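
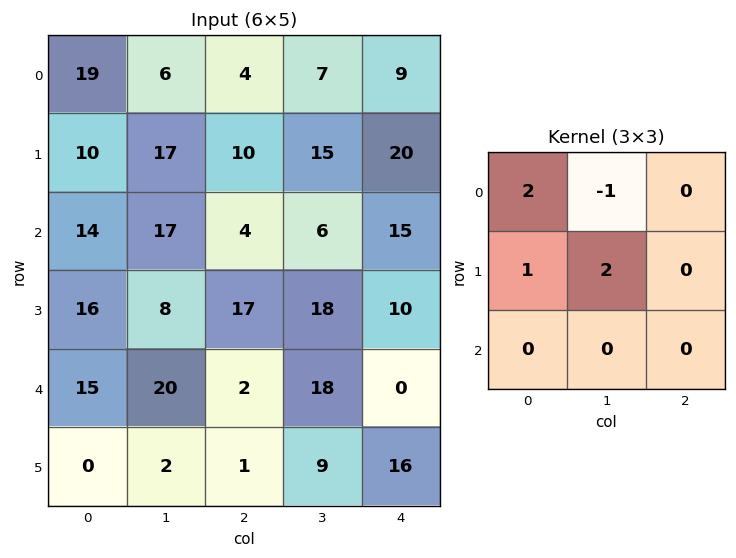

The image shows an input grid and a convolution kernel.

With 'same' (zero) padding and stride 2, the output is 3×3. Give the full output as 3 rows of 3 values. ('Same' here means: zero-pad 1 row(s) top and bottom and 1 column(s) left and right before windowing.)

Output[0,0]: The receptive field on the zero-padded input at this output position is [0 0 0 / 0 19 6 / 0 10 17]. Elementwise product with the kernel and sum: 0·2 + 0·-1 + 0·1 + 19·2.

38 14 25
18 49 46
14 23 44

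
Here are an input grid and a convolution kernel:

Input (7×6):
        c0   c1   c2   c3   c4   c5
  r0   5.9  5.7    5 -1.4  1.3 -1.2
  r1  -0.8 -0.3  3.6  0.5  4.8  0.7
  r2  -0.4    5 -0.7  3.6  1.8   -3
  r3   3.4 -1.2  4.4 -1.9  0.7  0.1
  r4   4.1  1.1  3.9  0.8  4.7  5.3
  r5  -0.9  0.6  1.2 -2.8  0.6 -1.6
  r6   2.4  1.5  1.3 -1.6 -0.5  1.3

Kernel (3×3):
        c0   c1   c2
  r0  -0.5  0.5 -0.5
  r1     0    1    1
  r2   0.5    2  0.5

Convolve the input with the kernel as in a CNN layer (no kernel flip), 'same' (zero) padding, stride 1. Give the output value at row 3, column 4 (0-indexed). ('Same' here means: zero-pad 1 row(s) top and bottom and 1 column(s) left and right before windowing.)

13.85

The receptive field on the zero-padded input at this output position is [3.6 1.8 -3 / -1.9 0.7 0.1 / 0.8 4.7 5.3]. Elementwise product with the kernel and sum: 3.6·-0.5 + 1.8·0.5 + -3·-0.5 + 0.7·1 + 0.1·1 + 0.8·0.5 + 4.7·2 + 5.3·0.5.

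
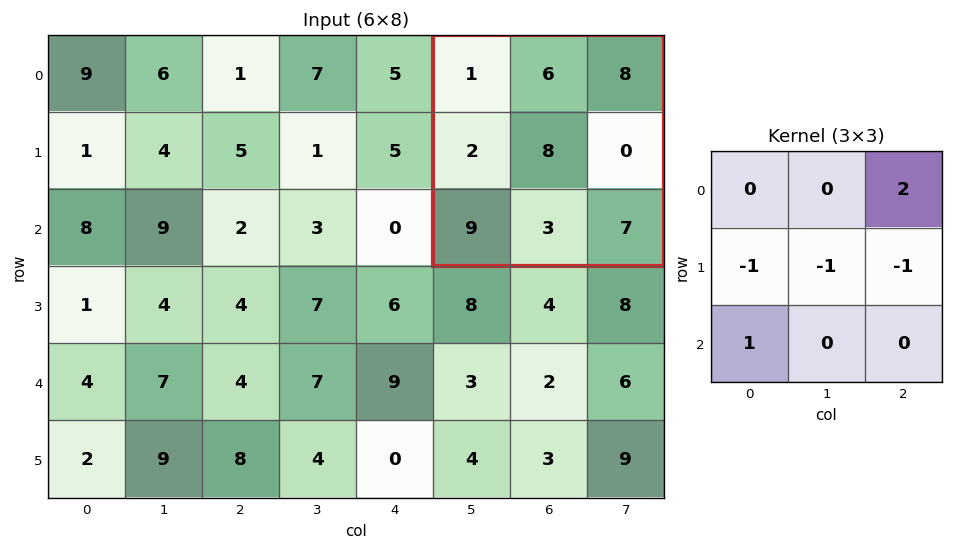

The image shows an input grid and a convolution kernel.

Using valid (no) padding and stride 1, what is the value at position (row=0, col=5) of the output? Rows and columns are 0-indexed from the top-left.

The receptive field on the input at this output position is [1 6 8 / 2 8 0 / 9 3 7]. Elementwise product with the kernel and sum: 8·2 + 2·-1 + 8·-1 + 0·-1 + 9·1.

15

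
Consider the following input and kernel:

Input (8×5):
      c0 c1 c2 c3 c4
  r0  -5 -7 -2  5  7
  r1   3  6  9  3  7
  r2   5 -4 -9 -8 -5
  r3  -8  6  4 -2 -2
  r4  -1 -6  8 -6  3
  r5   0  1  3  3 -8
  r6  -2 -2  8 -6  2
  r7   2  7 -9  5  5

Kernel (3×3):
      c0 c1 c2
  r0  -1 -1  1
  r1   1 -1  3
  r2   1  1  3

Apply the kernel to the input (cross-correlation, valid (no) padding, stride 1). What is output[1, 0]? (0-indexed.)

The receptive field on the input at this output position is [3 6 9 / 5 -4 -9 / -8 6 4]. Elementwise product with the kernel and sum: 3·-1 + 6·-1 + 9·1 + 5·1 + -4·-1 + -9·3 + -8·1 + 6·1 + 4·3.

-8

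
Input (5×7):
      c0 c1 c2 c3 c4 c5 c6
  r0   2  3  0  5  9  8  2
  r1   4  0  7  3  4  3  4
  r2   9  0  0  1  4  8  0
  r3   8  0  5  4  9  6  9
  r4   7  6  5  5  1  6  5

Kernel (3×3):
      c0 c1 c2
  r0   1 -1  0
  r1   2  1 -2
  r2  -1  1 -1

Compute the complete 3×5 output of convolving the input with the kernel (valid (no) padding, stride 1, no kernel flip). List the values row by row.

-16 3 1 -5 8
9 -8 -13 -12 5
9 -9 -6 -8 2

Output[0,0]: The receptive field on the input at this output position is [2 3 0 / 4 0 7 / 9 0 0]. Elementwise product with the kernel and sum: 2·1 + 3·-1 + 4·2 + 0·1 + 7·-2 + 9·-1 + 0·1 + 0·-1.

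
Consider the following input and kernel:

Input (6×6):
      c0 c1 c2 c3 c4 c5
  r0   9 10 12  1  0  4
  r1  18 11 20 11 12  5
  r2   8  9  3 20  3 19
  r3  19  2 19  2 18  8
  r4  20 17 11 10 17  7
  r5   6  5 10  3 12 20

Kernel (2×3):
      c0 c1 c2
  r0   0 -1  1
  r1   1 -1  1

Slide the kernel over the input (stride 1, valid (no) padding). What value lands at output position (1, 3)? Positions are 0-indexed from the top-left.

The receptive field on the input at this output position is [11 12 5 / 20 3 19]. Elementwise product with the kernel and sum: 12·-1 + 5·1 + 20·1 + 3·-1 + 19·1.

29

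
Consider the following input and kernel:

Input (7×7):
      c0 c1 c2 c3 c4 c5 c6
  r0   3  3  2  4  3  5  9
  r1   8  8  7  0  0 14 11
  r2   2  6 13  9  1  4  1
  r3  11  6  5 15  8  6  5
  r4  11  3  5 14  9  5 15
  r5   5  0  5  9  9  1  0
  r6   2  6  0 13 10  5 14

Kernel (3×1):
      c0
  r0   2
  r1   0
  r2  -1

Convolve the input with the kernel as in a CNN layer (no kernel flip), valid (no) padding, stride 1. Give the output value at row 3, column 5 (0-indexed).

11

The receptive field on the input at this output position is [6 / 5 / 1]. Elementwise product with the kernel and sum: 6·2 + 1·-1.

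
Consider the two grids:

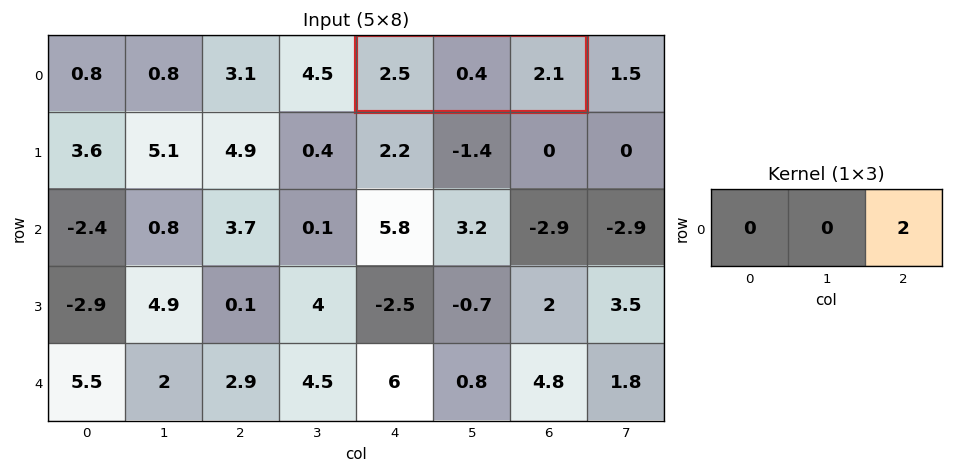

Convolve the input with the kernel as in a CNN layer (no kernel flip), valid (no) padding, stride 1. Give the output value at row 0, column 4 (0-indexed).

The receptive field on the input at this output position is [2.5 0.4 2.1]. Elementwise product with the kernel and sum: 2.1·2.

4.2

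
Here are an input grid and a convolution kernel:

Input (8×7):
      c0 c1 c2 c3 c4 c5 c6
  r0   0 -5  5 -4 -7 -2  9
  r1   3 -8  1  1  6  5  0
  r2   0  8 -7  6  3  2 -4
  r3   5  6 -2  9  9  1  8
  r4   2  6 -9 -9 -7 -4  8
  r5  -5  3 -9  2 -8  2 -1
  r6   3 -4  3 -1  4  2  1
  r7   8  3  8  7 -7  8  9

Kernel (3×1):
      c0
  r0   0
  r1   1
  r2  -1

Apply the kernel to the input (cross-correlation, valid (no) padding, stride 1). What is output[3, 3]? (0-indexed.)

-11

The receptive field on the input at this output position is [9 / -9 / 2]. Elementwise product with the kernel and sum: -9·1 + 2·-1.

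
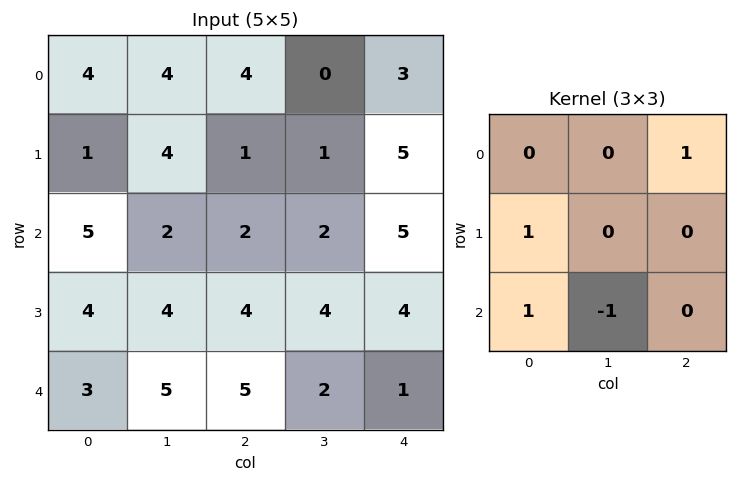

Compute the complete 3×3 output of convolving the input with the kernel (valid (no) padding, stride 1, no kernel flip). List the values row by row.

Output[0,0]: The receptive field on the input at this output position is [4 4 4 / 1 4 1 / 5 2 2]. Elementwise product with the kernel and sum: 4·1 + 1·1 + 5·1 + 2·-1.
Output[0,1]: The receptive field on the input at this output position is [4 4 0 / 4 1 1 / 2 2 2]. Elementwise product with the kernel and sum: 0·1 + 4·1 + 2·1 + 2·-1.

8 4 4
6 3 7
4 6 12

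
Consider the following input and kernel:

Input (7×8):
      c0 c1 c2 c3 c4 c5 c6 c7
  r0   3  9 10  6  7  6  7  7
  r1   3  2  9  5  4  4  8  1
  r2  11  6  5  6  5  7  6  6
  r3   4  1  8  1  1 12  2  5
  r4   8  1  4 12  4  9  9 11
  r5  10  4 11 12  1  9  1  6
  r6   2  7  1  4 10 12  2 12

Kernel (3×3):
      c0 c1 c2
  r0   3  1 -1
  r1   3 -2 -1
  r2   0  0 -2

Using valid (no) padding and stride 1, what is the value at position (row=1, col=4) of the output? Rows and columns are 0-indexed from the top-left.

-1

The receptive field on the input at this output position is [4 4 8 / 5 7 6 / 1 12 2]. Elementwise product with the kernel and sum: 4·3 + 4·1 + 8·-1 + 5·3 + 7·-2 + 6·-1 + 2·-2.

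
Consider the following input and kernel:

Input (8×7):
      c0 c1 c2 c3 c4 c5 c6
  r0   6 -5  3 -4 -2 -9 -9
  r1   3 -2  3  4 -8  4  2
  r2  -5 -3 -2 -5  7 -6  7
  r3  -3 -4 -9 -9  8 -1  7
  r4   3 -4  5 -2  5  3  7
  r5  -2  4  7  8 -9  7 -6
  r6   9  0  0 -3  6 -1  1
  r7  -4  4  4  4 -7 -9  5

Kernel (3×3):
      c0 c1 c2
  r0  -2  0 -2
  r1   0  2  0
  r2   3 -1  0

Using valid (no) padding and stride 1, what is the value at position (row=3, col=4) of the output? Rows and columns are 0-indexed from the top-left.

-58

The receptive field on the input at this output position is [8 -1 7 / 5 3 7 / -9 7 -6]. Elementwise product with the kernel and sum: 8·-2 + 7·-2 + 3·2 + -9·3 + 7·-1.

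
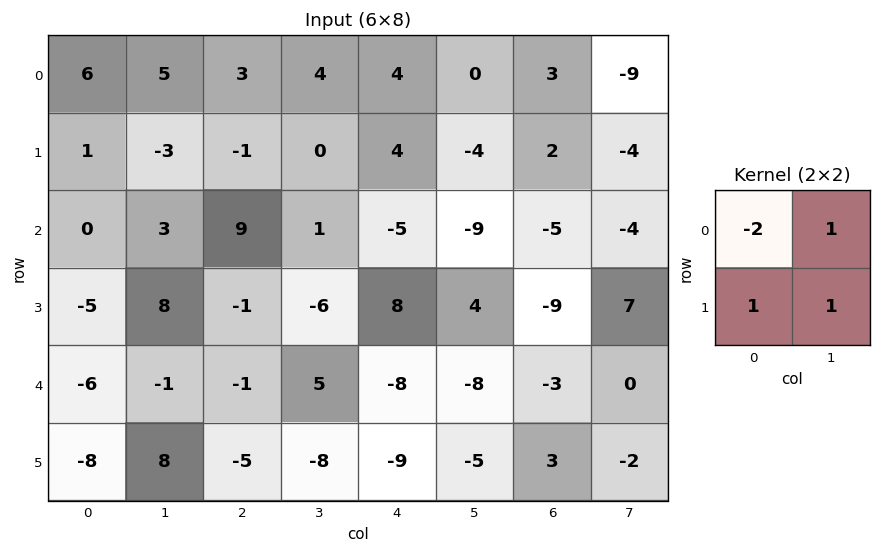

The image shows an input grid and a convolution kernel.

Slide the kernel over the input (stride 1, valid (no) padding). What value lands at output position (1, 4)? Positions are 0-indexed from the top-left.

-26

The receptive field on the input at this output position is [4 -4 / -5 -9]. Elementwise product with the kernel and sum: 4·-2 + -4·1 + -5·1 + -9·1.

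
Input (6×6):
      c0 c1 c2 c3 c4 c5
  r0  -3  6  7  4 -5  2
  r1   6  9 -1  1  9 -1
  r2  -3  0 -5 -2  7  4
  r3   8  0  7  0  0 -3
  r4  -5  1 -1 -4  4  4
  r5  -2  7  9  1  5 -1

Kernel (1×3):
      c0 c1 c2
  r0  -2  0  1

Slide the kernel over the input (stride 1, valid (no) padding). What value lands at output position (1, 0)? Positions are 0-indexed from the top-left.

-13

The receptive field on the input at this output position is [6 9 -1]. Elementwise product with the kernel and sum: 6·-2 + -1·1.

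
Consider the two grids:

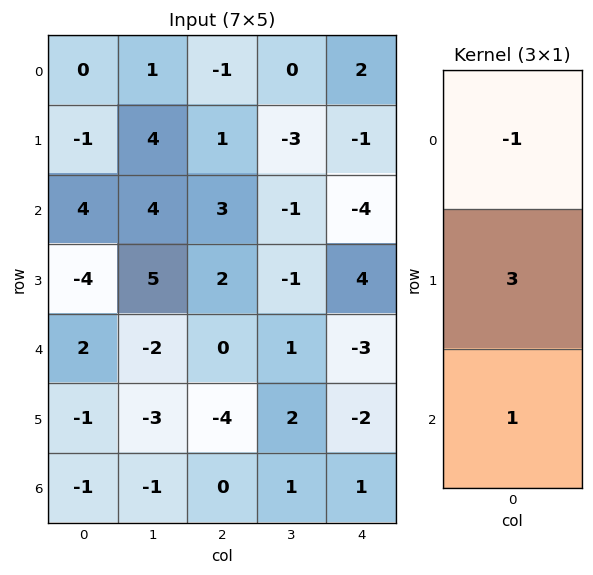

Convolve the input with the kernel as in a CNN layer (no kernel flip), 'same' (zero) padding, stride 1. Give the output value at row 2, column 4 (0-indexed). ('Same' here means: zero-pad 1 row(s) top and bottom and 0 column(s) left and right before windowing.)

The receptive field on the zero-padded input at this output position is [-1 / -4 / 4]. Elementwise product with the kernel and sum: -1·-1 + -4·3 + 4·1.

-7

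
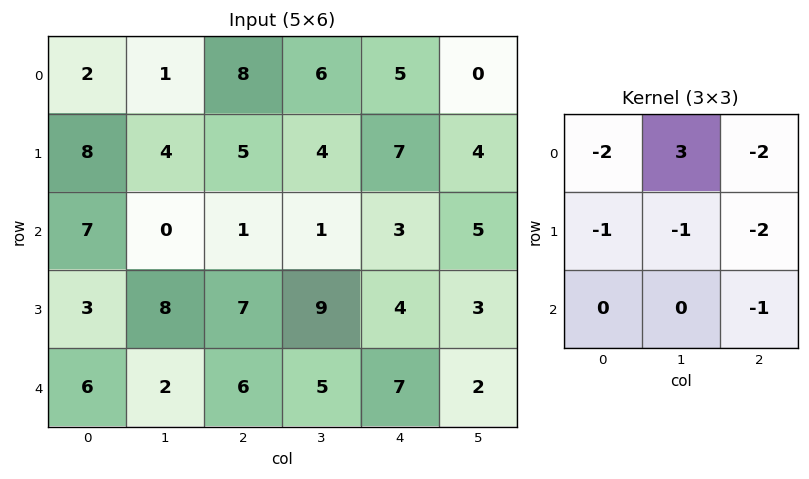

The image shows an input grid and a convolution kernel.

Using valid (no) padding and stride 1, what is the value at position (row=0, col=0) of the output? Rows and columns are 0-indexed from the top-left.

-40

The receptive field on the input at this output position is [2 1 8 / 8 4 5 / 7 0 1]. Elementwise product with the kernel and sum: 2·-2 + 1·3 + 8·-2 + 8·-1 + 4·-1 + 5·-2 + 1·-1.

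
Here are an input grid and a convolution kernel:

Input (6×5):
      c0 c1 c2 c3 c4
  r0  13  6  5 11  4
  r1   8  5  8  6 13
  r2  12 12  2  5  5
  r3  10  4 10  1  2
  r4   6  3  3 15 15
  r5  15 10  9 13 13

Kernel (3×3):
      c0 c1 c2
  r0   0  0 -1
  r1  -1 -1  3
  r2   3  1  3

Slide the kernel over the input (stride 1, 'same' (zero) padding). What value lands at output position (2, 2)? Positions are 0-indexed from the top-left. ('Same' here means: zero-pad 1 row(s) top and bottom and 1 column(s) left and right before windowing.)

The receptive field on the zero-padded input at this output position is [5 8 6 / 12 2 5 / 4 10 1]. Elementwise product with the kernel and sum: 6·-1 + 12·-1 + 2·-1 + 5·3 + 4·3 + 10·1 + 1·3.

20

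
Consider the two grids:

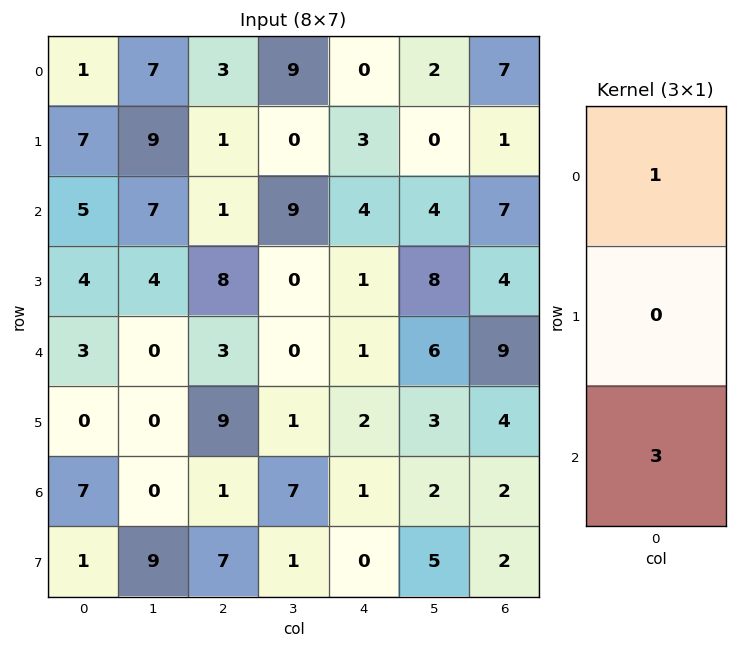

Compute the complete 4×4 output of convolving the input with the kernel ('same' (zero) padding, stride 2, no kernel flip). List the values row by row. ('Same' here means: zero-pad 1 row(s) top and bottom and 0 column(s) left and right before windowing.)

21 3 9 3
19 25 6 13
4 35 7 16
3 30 2 10

Output[0,0]: The receptive field on the zero-padded input at this output position is [0 / 1 / 7]. Elementwise product with the kernel and sum: 0·1 + 7·3.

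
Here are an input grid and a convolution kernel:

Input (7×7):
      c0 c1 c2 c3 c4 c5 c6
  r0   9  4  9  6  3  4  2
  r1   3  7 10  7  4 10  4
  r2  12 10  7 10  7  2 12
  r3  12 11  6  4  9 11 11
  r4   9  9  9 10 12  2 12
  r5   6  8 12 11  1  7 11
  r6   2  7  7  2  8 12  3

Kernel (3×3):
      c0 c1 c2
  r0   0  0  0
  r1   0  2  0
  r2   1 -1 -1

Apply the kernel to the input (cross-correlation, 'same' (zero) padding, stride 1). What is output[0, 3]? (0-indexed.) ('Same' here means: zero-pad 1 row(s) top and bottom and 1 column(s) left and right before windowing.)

The receptive field on the zero-padded input at this output position is [0 0 0 / 9 6 3 / 10 7 4]. Elementwise product with the kernel and sum: 6·2 + 10·1 + 7·-1 + 4·-1.

11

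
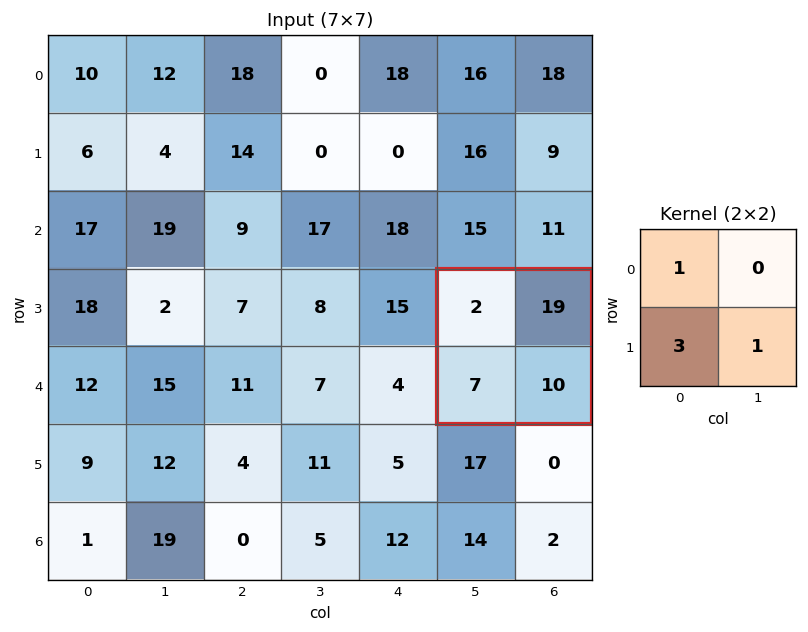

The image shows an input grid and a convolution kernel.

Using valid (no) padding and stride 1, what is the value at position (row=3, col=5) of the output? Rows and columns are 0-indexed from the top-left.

33

The receptive field on the input at this output position is [2 19 / 7 10]. Elementwise product with the kernel and sum: 2·1 + 7·3 + 10·1.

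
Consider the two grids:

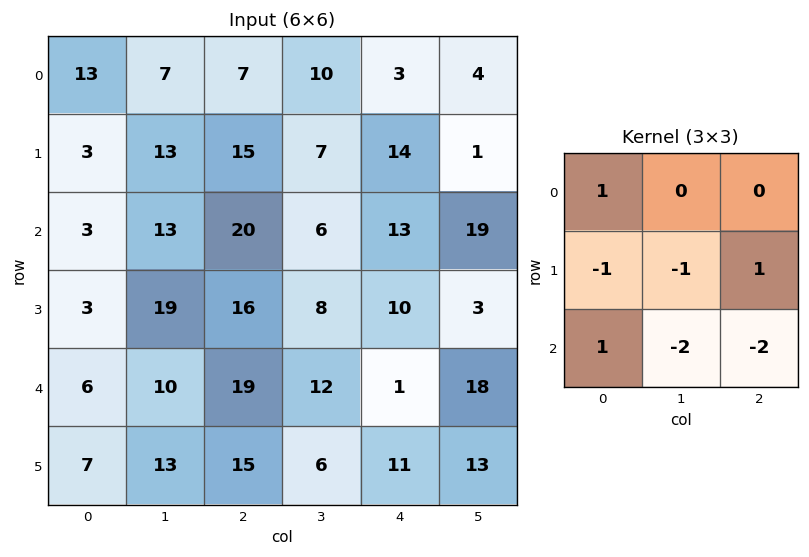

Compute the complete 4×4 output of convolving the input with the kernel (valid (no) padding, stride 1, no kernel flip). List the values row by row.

Output[0,0]: The receptive field on the input at this output position is [13 7 7 / 3 13 15 / 3 13 20]. Elementwise product with the kernel and sum: 13·1 + 3·-1 + 13·-1 + 15·1 + 3·1 + 13·-2 + 20·-2.

-51 -53 -19 -68
-60 -43 -18 -11
-55 -66 -1 -35
-43 -27 -33 -29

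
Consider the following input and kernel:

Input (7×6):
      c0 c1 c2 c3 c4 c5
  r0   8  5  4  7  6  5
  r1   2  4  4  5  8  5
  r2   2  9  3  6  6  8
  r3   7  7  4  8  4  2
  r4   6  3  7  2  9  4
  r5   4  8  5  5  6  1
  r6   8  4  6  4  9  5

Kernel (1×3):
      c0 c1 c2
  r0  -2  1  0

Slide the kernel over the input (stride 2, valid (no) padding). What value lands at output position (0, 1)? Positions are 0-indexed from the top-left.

The receptive field on the input at this output position is [4 7 6]. Elementwise product with the kernel and sum: 4·-2 + 7·1.

-1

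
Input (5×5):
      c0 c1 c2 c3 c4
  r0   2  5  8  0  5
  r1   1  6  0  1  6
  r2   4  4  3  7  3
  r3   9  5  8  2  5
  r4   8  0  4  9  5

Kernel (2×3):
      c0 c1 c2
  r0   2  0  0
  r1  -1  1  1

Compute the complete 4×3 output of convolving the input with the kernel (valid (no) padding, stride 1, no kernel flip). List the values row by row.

Output[0,0]: The receptive field on the input at this output position is [2 5 8 / 1 6 0]. Elementwise product with the kernel and sum: 2·2 + 1·-1 + 6·1 + 0·1.
Output[0,1]: The receptive field on the input at this output position is [5 8 0 / 6 0 1]. Elementwise product with the kernel and sum: 5·2 + 6·-1 + 0·1 + 1·1.

9 5 23
5 18 7
12 13 5
14 23 26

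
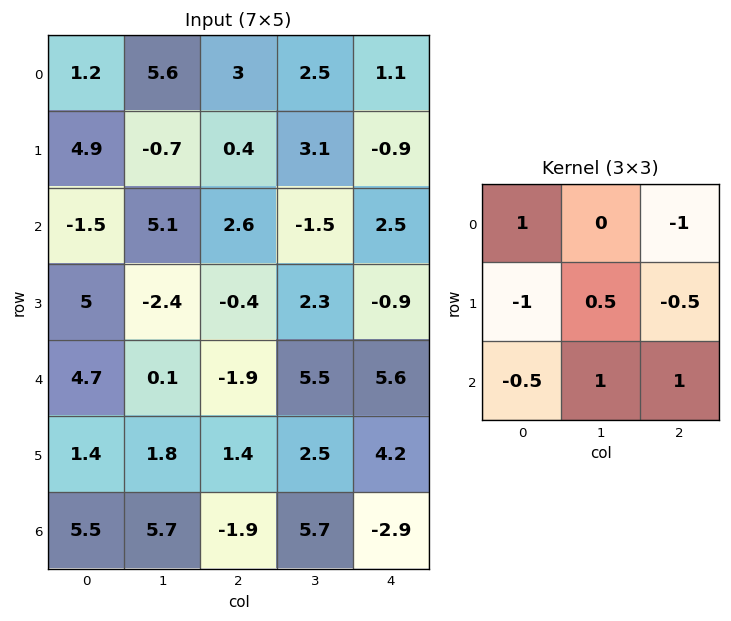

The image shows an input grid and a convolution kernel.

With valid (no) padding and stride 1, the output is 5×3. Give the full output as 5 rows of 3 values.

1.2 1 3.2
1.95 -3.75 -1.7
-14.25 11.2 14.15
4.2 -5.5 8.35
6.45 -6.8 -6

Output[0,0]: The receptive field on the input at this output position is [1.2 5.6 3 / 4.9 -0.7 0.4 / -1.5 5.1 2.6]. Elementwise product with the kernel and sum: 1.2·1 + 3·-1 + 4.9·-1 + -0.7·0.5 + 0.4·-0.5 + -1.5·-0.5 + 5.1·1 + 2.6·1.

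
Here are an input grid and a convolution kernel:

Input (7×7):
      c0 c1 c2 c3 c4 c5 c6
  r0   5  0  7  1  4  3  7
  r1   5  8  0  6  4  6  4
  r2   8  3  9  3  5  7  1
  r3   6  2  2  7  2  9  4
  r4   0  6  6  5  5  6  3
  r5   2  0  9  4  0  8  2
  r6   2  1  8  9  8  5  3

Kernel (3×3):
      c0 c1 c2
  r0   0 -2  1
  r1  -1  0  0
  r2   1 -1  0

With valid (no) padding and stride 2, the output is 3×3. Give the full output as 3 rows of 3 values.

7 8 -5
-9 -2 -16
-7 -15 -6

Output[0,0]: The receptive field on the input at this output position is [5 0 7 / 5 8 0 / 8 3 9]. Elementwise product with the kernel and sum: 0·-2 + 7·1 + 5·-1 + 8·1 + 3·-1.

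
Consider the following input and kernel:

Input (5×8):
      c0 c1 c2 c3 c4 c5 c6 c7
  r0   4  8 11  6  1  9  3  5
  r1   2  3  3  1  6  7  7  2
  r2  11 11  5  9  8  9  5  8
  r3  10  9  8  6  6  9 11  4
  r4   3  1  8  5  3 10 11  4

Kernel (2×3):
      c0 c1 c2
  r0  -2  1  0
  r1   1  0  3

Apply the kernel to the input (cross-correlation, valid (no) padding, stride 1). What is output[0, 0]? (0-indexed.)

The receptive field on the input at this output position is [4 8 11 / 2 3 3]. Elementwise product with the kernel and sum: 4·-2 + 8·1 + 2·1 + 3·3.

11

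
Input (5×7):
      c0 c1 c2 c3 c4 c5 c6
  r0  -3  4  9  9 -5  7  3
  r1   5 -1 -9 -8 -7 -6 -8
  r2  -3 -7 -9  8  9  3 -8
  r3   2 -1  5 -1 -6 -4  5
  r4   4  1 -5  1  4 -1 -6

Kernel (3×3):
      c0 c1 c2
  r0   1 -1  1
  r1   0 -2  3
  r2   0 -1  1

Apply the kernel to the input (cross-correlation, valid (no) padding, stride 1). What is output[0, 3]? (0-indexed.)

11

The receptive field on the input at this output position is [9 -5 7 / -8 -7 -6 / 8 9 3]. Elementwise product with the kernel and sum: 9·1 + -5·-1 + 7·1 + -7·-2 + -6·3 + 9·-1 + 3·1.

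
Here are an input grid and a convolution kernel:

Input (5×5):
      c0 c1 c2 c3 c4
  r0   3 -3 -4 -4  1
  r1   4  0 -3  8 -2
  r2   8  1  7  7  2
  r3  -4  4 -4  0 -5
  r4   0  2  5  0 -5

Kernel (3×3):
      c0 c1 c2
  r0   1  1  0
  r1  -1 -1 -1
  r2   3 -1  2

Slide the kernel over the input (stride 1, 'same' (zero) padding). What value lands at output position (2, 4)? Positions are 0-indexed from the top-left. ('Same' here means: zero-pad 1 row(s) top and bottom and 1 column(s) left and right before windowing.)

2

The receptive field on the zero-padded input at this output position is [8 -2 0 / 7 2 0 / 0 -5 0]. Elementwise product with the kernel and sum: 8·1 + -2·1 + 7·-1 + 2·-1 + 0·-1 + 0·3 + -5·-1 + 0·2.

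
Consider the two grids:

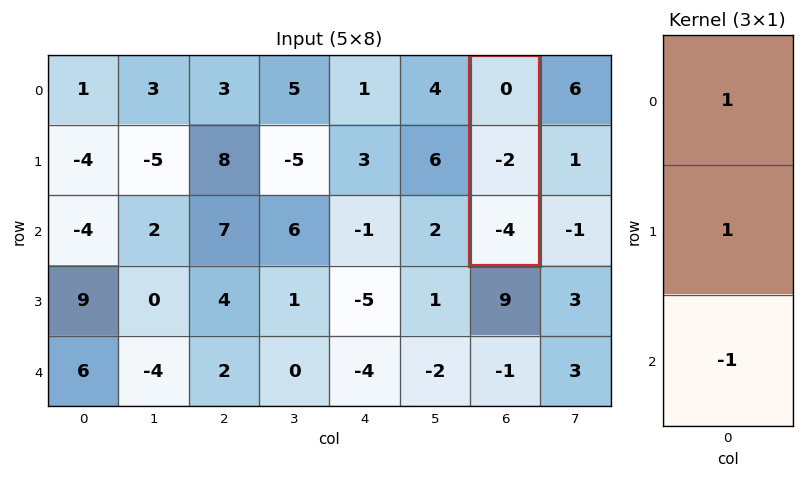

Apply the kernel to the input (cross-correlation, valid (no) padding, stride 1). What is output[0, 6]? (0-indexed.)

The receptive field on the input at this output position is [0 / -2 / -4]. Elementwise product with the kernel and sum: 0·1 + -2·1 + -4·-1.

2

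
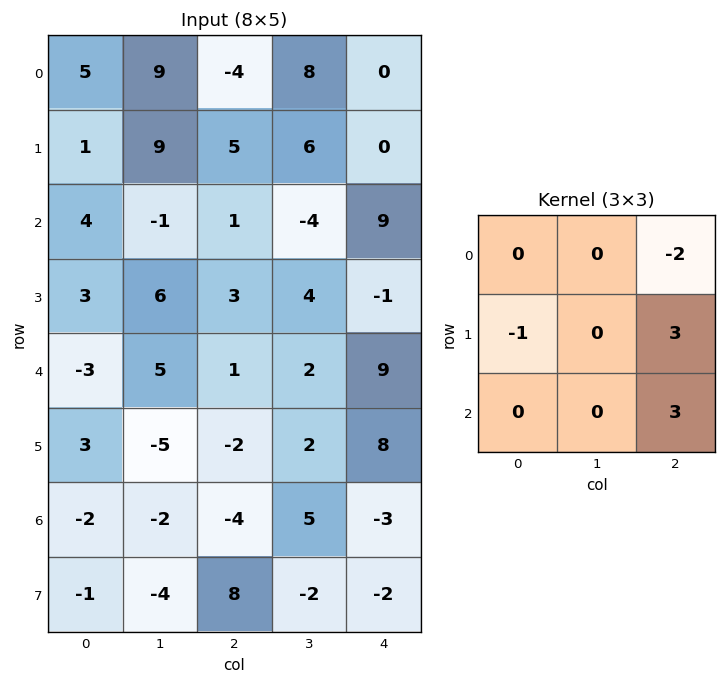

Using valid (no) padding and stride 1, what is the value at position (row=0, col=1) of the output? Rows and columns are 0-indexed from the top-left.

-19

The receptive field on the input at this output position is [9 -4 8 / 9 5 6 / -1 1 -4]. Elementwise product with the kernel and sum: 8·-2 + 9·-1 + 6·3 + -4·3.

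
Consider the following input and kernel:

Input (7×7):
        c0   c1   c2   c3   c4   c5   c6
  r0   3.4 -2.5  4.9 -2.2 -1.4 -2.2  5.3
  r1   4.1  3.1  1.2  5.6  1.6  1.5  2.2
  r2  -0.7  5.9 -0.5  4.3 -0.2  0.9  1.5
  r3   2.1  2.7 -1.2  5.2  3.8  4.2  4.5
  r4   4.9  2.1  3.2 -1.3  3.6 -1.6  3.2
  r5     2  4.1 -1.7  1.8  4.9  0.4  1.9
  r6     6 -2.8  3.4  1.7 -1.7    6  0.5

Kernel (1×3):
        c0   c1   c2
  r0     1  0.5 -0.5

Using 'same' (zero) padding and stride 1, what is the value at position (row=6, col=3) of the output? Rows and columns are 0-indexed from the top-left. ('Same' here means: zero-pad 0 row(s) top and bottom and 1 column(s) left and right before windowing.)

The receptive field on the zero-padded input at this output position is [3.4 1.7 -1.7]. Elementwise product with the kernel and sum: 3.4·1 + 1.7·0.5 + -1.7·-0.5.

5.1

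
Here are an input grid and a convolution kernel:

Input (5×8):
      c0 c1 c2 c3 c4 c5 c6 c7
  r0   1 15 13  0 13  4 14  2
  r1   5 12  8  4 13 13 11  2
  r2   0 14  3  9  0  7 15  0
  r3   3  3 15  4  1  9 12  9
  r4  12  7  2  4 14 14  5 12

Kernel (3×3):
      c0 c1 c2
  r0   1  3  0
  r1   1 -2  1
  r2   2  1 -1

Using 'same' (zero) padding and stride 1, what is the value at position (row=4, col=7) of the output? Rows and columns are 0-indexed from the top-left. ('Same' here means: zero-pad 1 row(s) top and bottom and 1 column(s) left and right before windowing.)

The receptive field on the zero-padded input at this output position is [12 9 0 / 5 12 0 / 0 0 0]. Elementwise product with the kernel and sum: 12·1 + 9·3 + 5·1 + 12·-2 + 0·1 + 0·2 + 0·1 + 0·-1.

20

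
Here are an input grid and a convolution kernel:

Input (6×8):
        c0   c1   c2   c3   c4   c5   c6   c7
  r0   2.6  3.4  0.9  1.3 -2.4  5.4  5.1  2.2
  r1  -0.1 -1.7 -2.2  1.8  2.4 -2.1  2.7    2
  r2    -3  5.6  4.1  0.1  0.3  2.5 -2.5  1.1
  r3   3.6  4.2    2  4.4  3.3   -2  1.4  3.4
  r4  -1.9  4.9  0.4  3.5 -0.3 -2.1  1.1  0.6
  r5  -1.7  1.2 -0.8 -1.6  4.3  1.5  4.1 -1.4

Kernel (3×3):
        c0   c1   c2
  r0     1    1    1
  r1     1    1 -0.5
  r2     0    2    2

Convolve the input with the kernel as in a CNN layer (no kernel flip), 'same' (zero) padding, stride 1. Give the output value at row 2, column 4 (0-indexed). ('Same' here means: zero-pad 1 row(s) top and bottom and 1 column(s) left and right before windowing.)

3.85

The receptive field on the zero-padded input at this output position is [1.8 2.4 -2.1 / 0.1 0.3 2.5 / 4.4 3.3 -2]. Elementwise product with the kernel and sum: 1.8·1 + 2.4·1 + -2.1·1 + 0.1·1 + 0.3·1 + 2.5·-0.5 + 3.3·2 + -2·2.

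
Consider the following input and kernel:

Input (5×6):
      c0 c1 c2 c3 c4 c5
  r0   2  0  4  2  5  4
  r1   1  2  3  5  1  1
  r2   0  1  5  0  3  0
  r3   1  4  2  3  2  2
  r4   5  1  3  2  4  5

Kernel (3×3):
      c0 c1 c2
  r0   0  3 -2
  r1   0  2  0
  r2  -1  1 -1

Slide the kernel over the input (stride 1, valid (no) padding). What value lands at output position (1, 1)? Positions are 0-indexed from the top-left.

The receptive field on the input at this output position is [2 3 5 / 1 5 0 / 4 2 3]. Elementwise product with the kernel and sum: 3·3 + 5·-2 + 5·2 + 4·-1 + 2·1 + 3·-1.

4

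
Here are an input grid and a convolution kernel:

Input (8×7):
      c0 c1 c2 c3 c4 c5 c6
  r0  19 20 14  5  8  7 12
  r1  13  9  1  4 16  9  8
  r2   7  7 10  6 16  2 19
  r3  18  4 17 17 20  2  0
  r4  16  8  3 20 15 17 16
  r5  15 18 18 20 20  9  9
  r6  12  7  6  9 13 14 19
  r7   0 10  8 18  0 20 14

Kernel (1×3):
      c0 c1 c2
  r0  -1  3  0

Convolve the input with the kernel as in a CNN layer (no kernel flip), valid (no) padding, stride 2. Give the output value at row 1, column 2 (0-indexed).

The receptive field on the input at this output position is [16 2 19]. Elementwise product with the kernel and sum: 16·-1 + 2·3.

-10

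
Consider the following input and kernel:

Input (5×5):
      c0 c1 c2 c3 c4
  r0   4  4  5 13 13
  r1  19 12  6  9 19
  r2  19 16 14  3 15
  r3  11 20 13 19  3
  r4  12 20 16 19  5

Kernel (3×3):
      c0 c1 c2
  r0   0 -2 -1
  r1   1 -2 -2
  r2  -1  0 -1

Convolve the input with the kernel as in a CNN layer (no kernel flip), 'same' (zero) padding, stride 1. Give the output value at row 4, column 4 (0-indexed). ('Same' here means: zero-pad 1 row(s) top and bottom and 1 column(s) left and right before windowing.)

3

The receptive field on the zero-padded input at this output position is [19 3 0 / 19 5 0 / 0 0 0]. Elementwise product with the kernel and sum: 3·-2 + 0·-1 + 19·1 + 5·-2 + 0·-2 + 0·-1 + 0·-1.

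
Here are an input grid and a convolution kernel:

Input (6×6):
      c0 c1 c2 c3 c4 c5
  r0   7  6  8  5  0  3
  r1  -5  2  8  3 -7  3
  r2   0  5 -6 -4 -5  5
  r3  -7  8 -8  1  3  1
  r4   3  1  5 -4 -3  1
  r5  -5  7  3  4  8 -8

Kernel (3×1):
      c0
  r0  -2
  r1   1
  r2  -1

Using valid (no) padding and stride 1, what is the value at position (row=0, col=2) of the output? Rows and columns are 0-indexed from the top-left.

The receptive field on the input at this output position is [8 / 8 / -6]. Elementwise product with the kernel and sum: 8·-2 + 8·1 + -6·-1.

-2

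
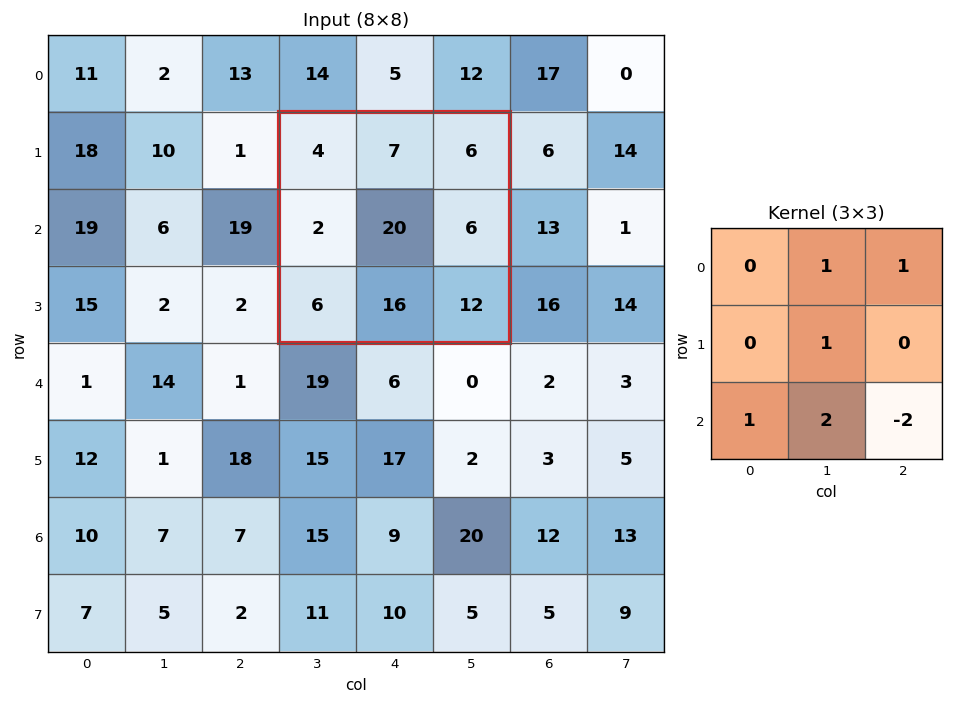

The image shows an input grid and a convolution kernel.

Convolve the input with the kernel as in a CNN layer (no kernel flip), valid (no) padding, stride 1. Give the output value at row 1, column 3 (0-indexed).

The receptive field on the input at this output position is [4 7 6 / 2 20 6 / 6 16 12]. Elementwise product with the kernel and sum: 7·1 + 6·1 + 20·1 + 6·1 + 16·2 + 12·-2.

47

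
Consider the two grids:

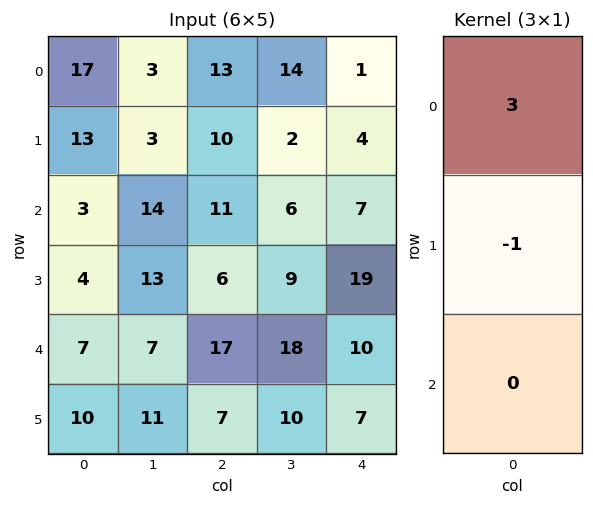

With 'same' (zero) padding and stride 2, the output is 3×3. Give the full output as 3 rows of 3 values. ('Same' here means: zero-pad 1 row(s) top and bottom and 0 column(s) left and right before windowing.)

-17 -13 -1
36 19 5
5 1 47

Output[0,0]: The receptive field on the zero-padded input at this output position is [0 / 17 / 13]. Elementwise product with the kernel and sum: 0·3 + 17·-1.
Output[0,1]: The receptive field on the zero-padded input at this output position is [0 / 13 / 10]. Elementwise product with the kernel and sum: 0·3 + 13·-1.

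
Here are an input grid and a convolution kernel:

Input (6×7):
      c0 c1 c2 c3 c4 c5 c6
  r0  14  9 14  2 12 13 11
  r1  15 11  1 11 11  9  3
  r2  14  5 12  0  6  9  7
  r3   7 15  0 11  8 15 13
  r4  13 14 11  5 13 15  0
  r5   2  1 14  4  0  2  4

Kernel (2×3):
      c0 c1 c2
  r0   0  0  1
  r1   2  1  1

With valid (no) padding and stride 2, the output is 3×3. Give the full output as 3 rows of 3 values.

56 36 45
41 25 51
30 45 6

Output[0,0]: The receptive field on the input at this output position is [14 9 14 / 15 11 1]. Elementwise product with the kernel and sum: 14·1 + 15·2 + 11·1 + 1·1.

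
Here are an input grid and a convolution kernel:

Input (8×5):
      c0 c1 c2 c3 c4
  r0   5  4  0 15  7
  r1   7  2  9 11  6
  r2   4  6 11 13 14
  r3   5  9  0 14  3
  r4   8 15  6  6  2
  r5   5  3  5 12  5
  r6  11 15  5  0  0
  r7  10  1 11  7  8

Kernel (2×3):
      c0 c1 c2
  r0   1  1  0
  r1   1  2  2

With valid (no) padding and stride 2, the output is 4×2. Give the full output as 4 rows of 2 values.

Output[0,0]: The receptive field on the input at this output position is [5 4 0 / 7 2 9]. Elementwise product with the kernel and sum: 5·1 + 4·1 + 7·1 + 2·2 + 9·2.

38 58
33 58
44 51
60 46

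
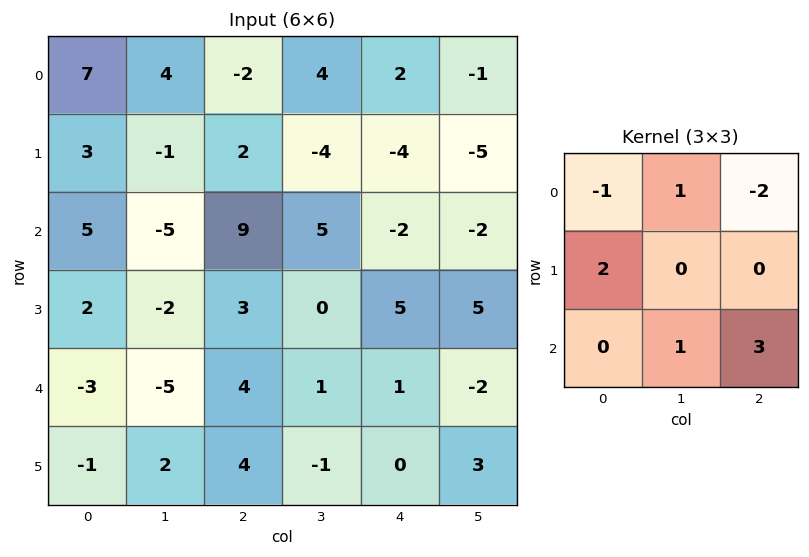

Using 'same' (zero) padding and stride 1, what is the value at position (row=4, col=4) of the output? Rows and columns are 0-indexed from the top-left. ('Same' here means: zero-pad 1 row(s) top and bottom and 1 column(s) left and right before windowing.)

The receptive field on the zero-padded input at this output position is [0 5 5 / 1 1 -2 / -1 0 3]. Elementwise product with the kernel and sum: 0·-1 + 5·1 + 5·-2 + 1·2 + 0·1 + 3·3.

6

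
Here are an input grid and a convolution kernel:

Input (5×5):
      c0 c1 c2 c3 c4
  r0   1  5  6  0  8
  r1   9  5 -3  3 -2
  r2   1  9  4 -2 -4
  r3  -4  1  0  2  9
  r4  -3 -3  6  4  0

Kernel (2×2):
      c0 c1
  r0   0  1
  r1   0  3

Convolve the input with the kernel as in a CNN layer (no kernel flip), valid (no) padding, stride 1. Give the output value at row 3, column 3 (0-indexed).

The receptive field on the input at this output position is [2 9 / 4 0]. Elementwise product with the kernel and sum: 9·1 + 0·3.

9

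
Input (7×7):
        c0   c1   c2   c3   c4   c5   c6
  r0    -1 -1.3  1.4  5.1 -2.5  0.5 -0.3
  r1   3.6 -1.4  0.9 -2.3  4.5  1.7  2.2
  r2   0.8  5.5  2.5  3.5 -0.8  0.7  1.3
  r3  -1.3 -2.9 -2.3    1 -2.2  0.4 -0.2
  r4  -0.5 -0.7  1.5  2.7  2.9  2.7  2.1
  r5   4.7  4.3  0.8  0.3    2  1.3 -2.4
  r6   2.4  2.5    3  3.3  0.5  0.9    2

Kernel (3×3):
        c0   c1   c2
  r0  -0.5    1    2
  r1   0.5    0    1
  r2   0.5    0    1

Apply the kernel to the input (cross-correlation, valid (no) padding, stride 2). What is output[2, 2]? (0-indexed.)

The receptive field on the input at this output position is [2.9 2.7 2.1 / 2 1.3 -2.4 / 0.5 0.9 2]. Elementwise product with the kernel and sum: 2.9·-0.5 + 2.7·1 + 2.1·2 + 2·0.5 + -2.4·1 + 0.5·0.5 + 2·1.

6.3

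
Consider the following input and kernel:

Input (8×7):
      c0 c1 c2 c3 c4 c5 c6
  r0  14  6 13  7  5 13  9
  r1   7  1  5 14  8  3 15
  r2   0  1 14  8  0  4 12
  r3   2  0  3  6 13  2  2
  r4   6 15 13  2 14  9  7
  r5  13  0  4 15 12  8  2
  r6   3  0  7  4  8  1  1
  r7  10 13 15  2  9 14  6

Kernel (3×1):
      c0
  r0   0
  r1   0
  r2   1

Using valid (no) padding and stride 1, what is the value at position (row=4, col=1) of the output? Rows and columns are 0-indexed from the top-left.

The receptive field on the input at this output position is [15 / 0 / 0]. Elementwise product with the kernel and sum: 0·1.

0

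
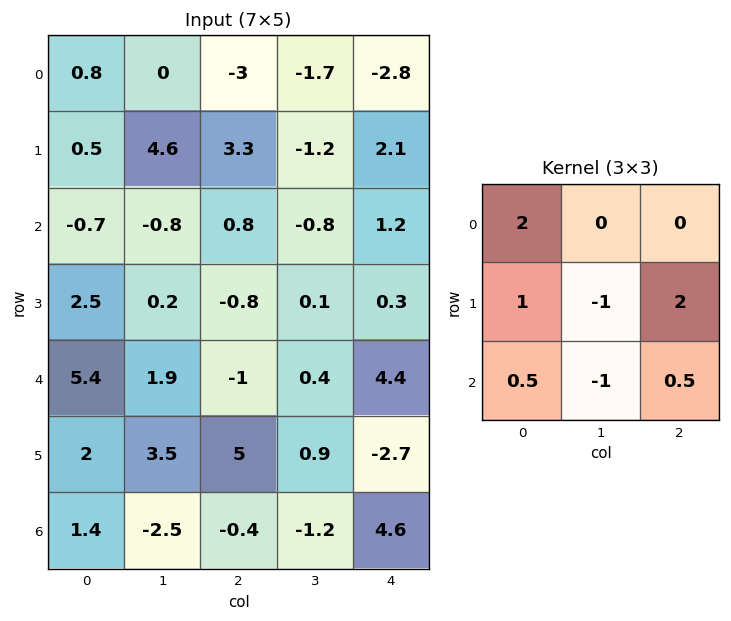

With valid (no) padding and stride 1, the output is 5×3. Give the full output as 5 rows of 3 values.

4.95 -2.7 4.5
3.35 6.95 10.25
-0.4 1.75 2.6
6.5 1.3 6.05
22.3 2.65 -0

Output[0,0]: The receptive field on the input at this output position is [0.8 0 -3 / 0.5 4.6 3.3 / -0.7 -0.8 0.8]. Elementwise product with the kernel and sum: 0.8·2 + 0.5·1 + 4.6·-1 + 3.3·2 + -0.7·0.5 + -0.8·-1 + 0.8·0.5.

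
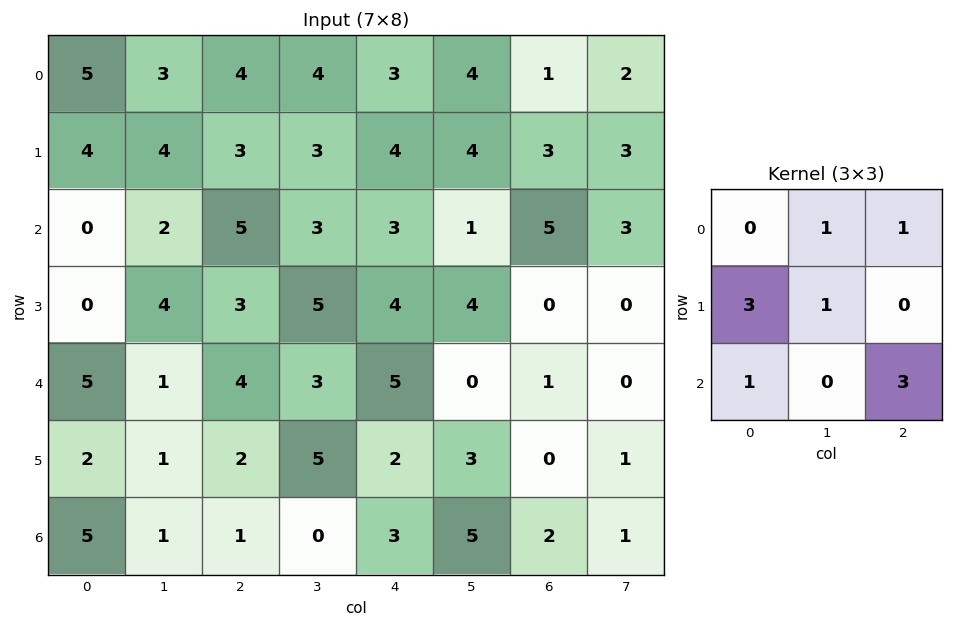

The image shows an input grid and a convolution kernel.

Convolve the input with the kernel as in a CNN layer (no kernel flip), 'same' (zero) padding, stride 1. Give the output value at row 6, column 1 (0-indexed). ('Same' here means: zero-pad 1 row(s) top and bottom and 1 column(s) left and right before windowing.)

19

The receptive field on the zero-padded input at this output position is [2 1 2 / 5 1 1 / 0 0 0]. Elementwise product with the kernel and sum: 1·1 + 2·1 + 5·3 + 1·1 + 0·1 + 0·3.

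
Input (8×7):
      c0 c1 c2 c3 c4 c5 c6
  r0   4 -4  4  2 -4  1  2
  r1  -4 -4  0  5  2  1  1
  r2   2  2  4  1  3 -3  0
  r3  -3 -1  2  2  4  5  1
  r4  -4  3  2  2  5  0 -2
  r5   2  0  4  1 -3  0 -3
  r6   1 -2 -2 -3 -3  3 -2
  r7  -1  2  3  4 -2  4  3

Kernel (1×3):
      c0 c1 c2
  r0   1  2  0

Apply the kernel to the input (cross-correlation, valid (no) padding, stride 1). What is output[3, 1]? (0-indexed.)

The receptive field on the input at this output position is [-1 2 2]. Elementwise product with the kernel and sum: -1·1 + 2·2.

3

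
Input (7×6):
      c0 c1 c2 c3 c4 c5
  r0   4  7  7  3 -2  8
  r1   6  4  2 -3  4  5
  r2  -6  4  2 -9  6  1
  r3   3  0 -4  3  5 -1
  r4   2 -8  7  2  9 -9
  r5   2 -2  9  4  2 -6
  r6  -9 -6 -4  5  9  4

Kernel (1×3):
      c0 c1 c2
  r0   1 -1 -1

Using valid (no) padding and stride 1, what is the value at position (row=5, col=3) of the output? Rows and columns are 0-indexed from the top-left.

The receptive field on the input at this output position is [4 2 -6]. Elementwise product with the kernel and sum: 4·1 + 2·-1 + -6·-1.

8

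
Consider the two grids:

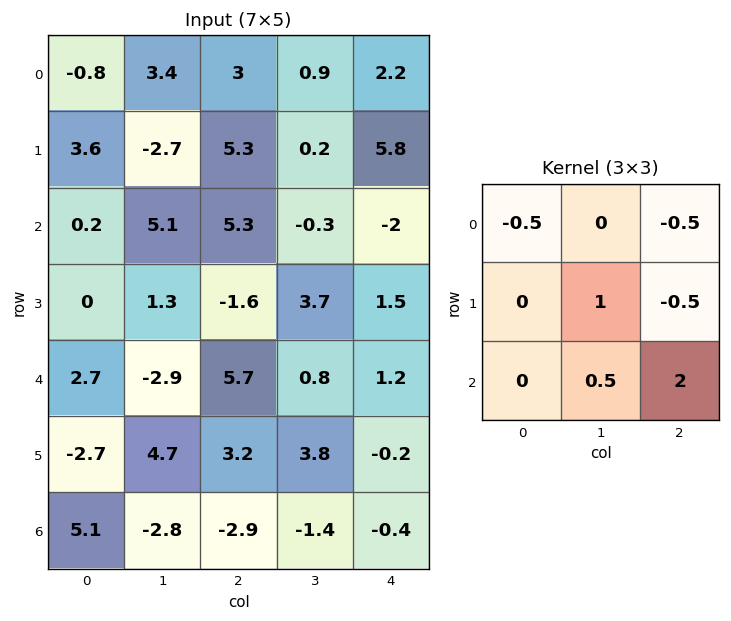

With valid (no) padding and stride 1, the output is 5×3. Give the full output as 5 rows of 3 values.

Output[0,0]: The receptive field on the input at this output position is [-0.8 3.4 3 / 3.6 -2.7 5.3 / 0.2 5.1 5.3]. Elementwise product with the kernel and sum: -0.8·-0.5 + 3·-0.5 + -2.7·1 + 5.3·-0.5 + 5.1·0.5 + 5.3·2.

6.7 5.1 -9.45
-4.55 13.3 0
9.3 -1.4 4.1
3.8 12 1.75
-8.3 -1.9 -1.05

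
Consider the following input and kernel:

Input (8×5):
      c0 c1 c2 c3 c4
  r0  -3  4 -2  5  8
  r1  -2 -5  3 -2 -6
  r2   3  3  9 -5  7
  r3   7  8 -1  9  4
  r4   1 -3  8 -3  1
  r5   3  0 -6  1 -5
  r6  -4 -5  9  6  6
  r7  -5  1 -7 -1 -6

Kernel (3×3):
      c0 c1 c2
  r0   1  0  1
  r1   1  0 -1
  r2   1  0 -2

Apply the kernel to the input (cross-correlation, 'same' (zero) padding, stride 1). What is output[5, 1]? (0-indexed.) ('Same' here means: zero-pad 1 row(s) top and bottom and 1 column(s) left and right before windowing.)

-4

The receptive field on the zero-padded input at this output position is [1 -3 8 / 3 0 -6 / -4 -5 9]. Elementwise product with the kernel and sum: 1·1 + 8·1 + 3·1 + -6·-1 + -4·1 + 9·-2.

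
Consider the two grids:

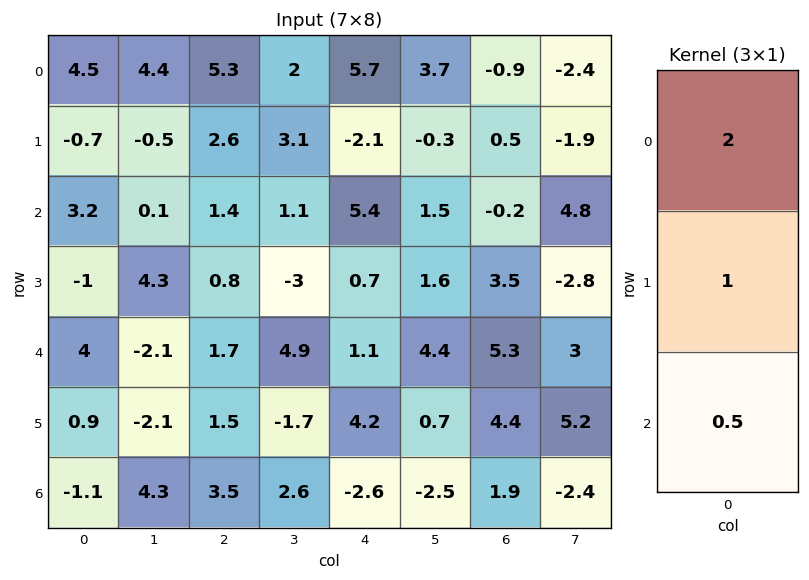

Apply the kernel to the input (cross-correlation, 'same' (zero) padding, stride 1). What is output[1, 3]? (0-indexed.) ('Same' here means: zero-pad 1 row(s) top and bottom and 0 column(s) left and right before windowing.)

The receptive field on the zero-padded input at this output position is [2 / 3.1 / 1.1]. Elementwise product with the kernel and sum: 2·2 + 3.1·1 + 1.1·0.5.

7.65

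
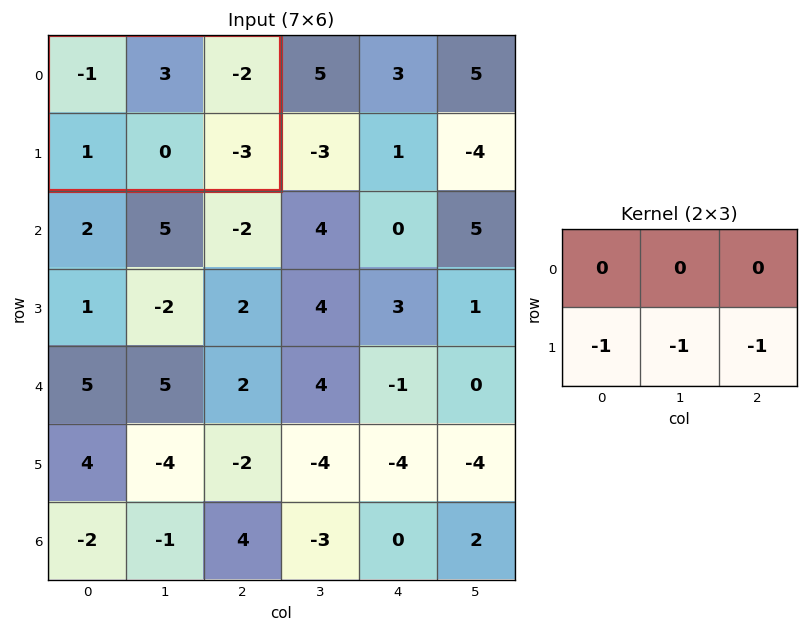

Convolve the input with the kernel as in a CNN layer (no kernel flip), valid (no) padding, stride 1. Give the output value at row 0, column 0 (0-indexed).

2

The receptive field on the input at this output position is [-1 3 -2 / 1 0 -3]. Elementwise product with the kernel and sum: 1·-1 + 0·-1 + -3·-1.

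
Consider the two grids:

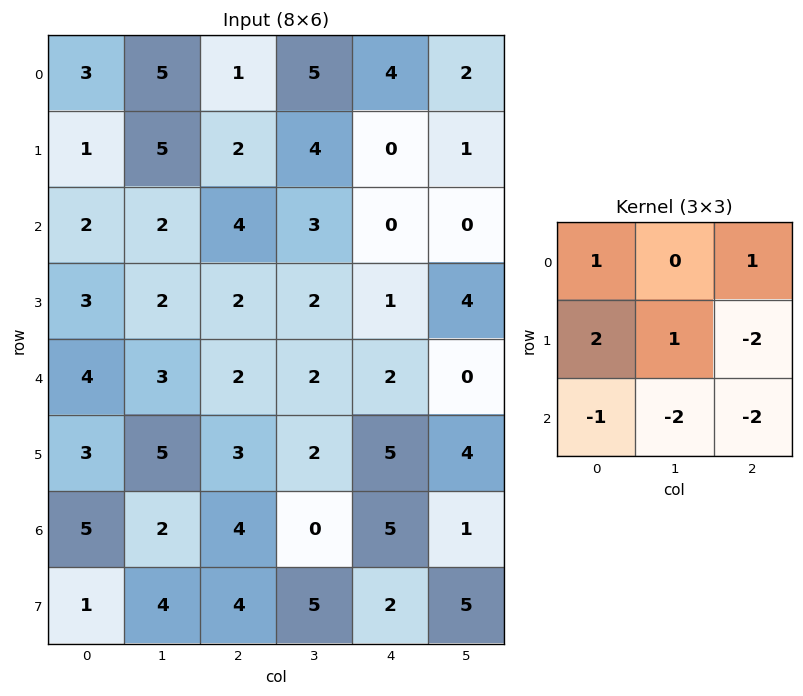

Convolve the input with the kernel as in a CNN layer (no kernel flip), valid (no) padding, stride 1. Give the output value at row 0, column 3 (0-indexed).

10

The receptive field on the input at this output position is [5 4 2 / 4 0 1 / 3 0 0]. Elementwise product with the kernel and sum: 5·1 + 2·1 + 4·2 + 0·1 + 1·-2 + 3·-1 + 0·-2 + 0·-2.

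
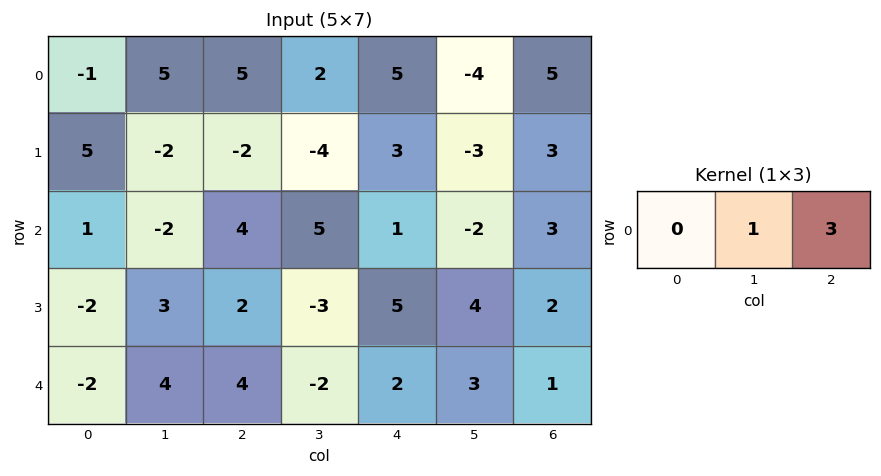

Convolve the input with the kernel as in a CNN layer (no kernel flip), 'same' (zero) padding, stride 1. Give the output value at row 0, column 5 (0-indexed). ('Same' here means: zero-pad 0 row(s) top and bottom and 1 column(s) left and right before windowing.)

The receptive field on the zero-padded input at this output position is [5 -4 5]. Elementwise product with the kernel and sum: -4·1 + 5·3.

11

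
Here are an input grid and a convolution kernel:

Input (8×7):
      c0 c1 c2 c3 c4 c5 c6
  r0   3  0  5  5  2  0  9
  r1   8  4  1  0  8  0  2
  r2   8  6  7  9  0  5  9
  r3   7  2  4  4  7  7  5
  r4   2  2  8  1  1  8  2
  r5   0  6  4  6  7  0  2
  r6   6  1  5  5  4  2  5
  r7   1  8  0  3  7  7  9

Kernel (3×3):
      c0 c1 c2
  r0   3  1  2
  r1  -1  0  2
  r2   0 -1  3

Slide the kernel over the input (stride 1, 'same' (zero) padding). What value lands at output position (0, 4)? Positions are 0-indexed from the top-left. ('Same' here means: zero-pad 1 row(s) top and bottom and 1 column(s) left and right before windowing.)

-13

The receptive field on the zero-padded input at this output position is [0 0 0 / 5 2 0 / 0 8 0]. Elementwise product with the kernel and sum: 0·3 + 0·1 + 0·2 + 5·-1 + 0·2 + 8·-1 + 0·3.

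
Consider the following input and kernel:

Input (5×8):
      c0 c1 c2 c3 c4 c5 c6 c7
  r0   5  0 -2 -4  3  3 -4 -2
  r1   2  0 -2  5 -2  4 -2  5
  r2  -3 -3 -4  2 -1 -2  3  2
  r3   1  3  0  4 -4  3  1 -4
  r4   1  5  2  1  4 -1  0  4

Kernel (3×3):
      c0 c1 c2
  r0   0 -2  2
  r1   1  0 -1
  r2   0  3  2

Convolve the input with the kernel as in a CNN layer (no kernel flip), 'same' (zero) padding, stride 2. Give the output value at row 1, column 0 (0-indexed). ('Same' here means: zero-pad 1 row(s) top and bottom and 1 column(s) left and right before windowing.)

The receptive field on the zero-padded input at this output position is [0 2 0 / 0 -3 -3 / 0 1 3]. Elementwise product with the kernel and sum: 2·-2 + 0·2 + 0·1 + -3·-1 + 1·3 + 3·2.

8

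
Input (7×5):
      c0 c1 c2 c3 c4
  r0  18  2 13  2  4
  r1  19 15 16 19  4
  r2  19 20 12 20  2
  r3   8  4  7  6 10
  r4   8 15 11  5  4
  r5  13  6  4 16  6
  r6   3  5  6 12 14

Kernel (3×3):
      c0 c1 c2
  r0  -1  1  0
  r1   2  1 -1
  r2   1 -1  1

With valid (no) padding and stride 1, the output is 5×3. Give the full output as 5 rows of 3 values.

32 66 30
53 36 56
18 10 28
27 57 16
39 7 20

Output[0,0]: The receptive field on the input at this output position is [18 2 13 / 19 15 16 / 19 20 12]. Elementwise product with the kernel and sum: 18·-1 + 2·1 + 19·2 + 15·1 + 16·-1 + 19·1 + 20·-1 + 12·1.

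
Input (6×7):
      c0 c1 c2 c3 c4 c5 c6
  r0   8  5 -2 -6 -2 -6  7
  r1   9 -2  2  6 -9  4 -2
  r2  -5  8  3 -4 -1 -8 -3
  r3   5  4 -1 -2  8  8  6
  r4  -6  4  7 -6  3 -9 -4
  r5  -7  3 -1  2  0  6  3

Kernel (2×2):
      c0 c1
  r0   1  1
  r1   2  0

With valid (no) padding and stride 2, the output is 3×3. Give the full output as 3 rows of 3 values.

31 -4 -26
13 -3 7
-16 -1 -6

Output[0,0]: The receptive field on the input at this output position is [8 5 / 9 -2]. Elementwise product with the kernel and sum: 8·1 + 5·1 + 9·2.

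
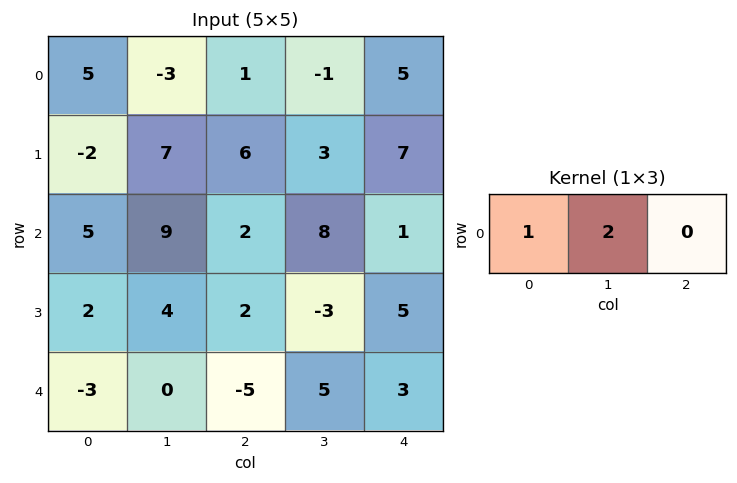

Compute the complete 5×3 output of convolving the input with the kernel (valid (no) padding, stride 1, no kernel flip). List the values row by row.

Output[0,0]: The receptive field on the input at this output position is [5 -3 1]. Elementwise product with the kernel and sum: 5·1 + -3·2.

-1 -1 -1
12 19 12
23 13 18
10 8 -4
-3 -10 5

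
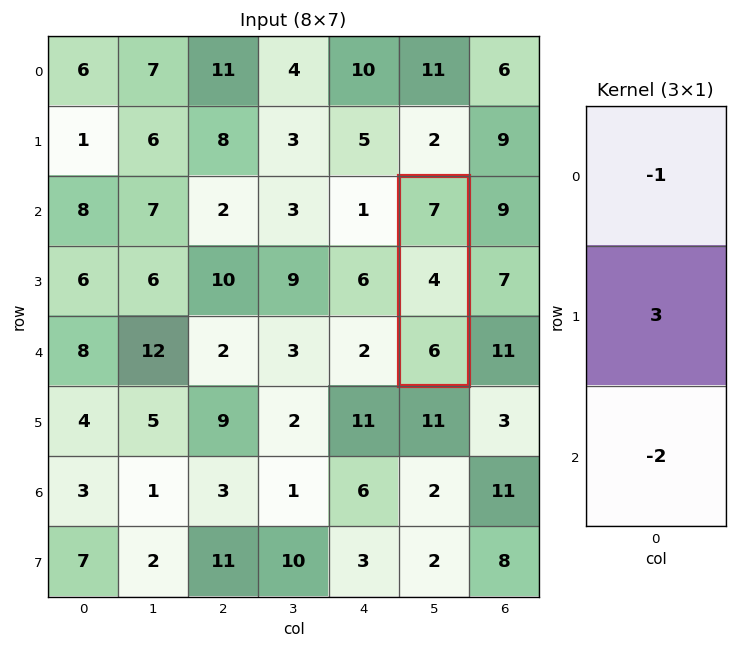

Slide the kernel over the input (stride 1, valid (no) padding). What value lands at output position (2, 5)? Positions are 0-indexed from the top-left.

-7

The receptive field on the input at this output position is [7 / 4 / 6]. Elementwise product with the kernel and sum: 7·-1 + 4·3 + 6·-2.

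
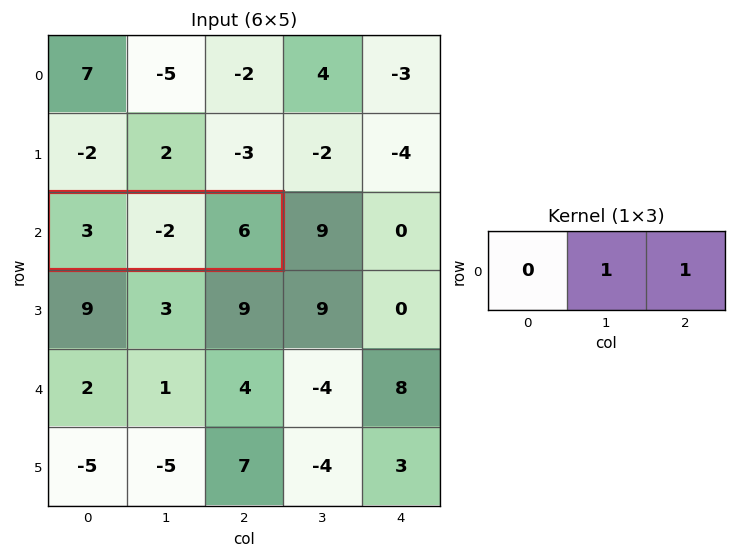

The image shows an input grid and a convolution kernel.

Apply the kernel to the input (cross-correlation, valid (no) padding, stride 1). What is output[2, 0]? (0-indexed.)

4

The receptive field on the input at this output position is [3 -2 6]. Elementwise product with the kernel and sum: -2·1 + 6·1.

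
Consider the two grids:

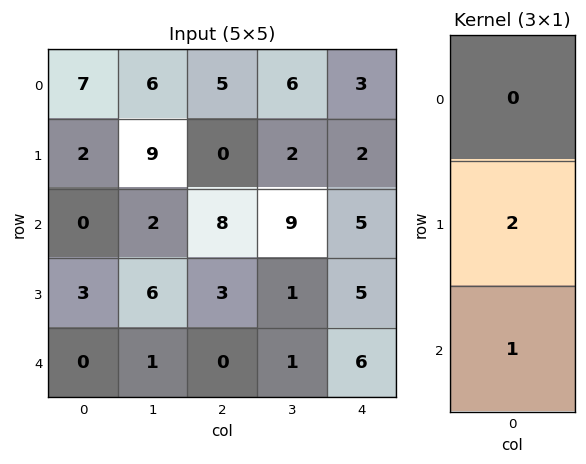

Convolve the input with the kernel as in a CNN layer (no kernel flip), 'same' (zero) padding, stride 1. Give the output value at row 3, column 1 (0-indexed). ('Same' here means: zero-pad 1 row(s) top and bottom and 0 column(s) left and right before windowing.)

The receptive field on the zero-padded input at this output position is [2 / 6 / 1]. Elementwise product with the kernel and sum: 6·2 + 1·1.

13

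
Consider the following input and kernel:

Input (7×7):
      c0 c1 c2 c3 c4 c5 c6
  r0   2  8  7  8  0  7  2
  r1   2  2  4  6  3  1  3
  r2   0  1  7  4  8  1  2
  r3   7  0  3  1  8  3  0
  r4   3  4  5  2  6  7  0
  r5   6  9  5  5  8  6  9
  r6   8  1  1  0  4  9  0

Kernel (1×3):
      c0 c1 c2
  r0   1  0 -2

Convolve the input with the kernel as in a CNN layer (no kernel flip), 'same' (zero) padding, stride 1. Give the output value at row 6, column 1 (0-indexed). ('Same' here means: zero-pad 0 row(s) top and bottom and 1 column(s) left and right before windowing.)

6

The receptive field on the zero-padded input at this output position is [8 1 1]. Elementwise product with the kernel and sum: 8·1 + 1·-2.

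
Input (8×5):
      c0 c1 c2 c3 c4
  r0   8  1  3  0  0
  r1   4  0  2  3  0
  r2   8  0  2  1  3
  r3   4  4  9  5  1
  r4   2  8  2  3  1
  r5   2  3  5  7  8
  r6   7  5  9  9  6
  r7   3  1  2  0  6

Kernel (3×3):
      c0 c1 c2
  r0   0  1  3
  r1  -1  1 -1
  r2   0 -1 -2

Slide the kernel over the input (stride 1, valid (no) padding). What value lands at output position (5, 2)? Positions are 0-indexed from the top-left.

13

The receptive field on the input at this output position is [5 7 8 / 9 9 6 / 2 0 6]. Elementwise product with the kernel and sum: 7·1 + 8·3 + 9·-1 + 9·1 + 6·-1 + 0·-1 + 6·-2.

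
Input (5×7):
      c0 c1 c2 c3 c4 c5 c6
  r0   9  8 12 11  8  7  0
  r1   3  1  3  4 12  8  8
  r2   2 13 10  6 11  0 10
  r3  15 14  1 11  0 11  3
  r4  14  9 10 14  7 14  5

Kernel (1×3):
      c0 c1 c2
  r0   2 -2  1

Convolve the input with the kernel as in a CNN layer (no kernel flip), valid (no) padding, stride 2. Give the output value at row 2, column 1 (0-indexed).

-1

The receptive field on the input at this output position is [10 14 7]. Elementwise product with the kernel and sum: 10·2 + 14·-2 + 7·1.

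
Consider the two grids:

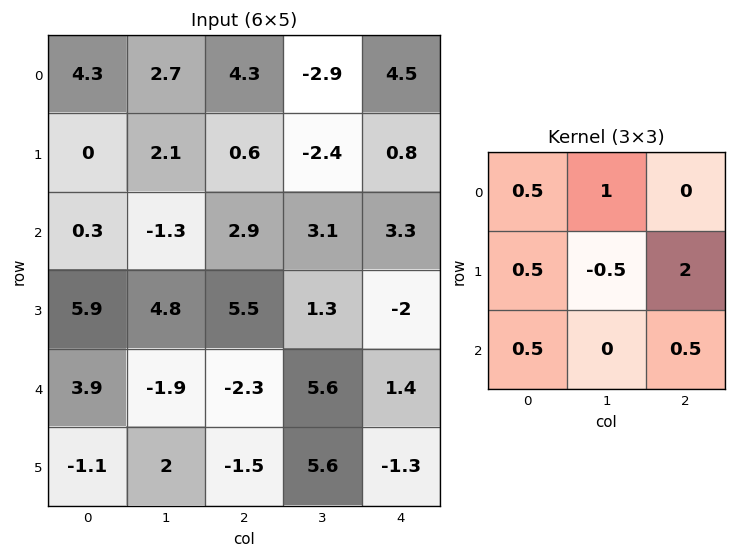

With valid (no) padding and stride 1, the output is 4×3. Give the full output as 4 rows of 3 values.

Output[0,0]: The receptive field on the input at this output position is [4.3 2.7 4.3 / 0 2.1 0.6 / 0.3 -1.3 2.9]. Elementwise product with the kernel and sum: 4.3·0.5 + 2.7·1 + 0·0.5 + 2.1·-0.5 + 0.6·2 + 0.3·0.5 + 2.9·0.5.
Output[0,1]: The receptive field on the input at this output position is [2.7 4.3 -2.9 / 2.1 0.6 -2.4 / -1.3 2.9 3.1]. Elementwise product with the kernel and sum: 2.7·0.5 + 4.3·1 + 2.1·0.5 + 0.6·-0.5 + -2.4·2 + -1.3·0.5 + 3.1·0.5.

6.6 2.5 5.45
14.4 8.8 6.15
11.2 6.35 2.2
4.75 23.1 1.5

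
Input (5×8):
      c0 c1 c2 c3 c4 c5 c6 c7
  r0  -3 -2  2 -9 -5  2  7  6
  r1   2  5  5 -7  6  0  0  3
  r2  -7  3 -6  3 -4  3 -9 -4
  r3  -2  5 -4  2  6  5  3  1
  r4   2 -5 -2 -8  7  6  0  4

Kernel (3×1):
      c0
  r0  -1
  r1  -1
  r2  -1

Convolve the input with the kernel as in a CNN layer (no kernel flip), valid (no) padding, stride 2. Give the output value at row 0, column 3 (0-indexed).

2

The receptive field on the input at this output position is [7 / 0 / -9]. Elementwise product with the kernel and sum: 7·-1 + 0·-1 + -9·-1.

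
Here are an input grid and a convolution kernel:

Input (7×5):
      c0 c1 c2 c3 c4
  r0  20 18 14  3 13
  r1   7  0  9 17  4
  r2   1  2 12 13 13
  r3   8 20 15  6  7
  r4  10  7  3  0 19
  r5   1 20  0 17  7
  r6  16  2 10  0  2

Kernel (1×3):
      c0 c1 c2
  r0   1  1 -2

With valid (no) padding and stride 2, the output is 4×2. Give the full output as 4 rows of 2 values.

Output[0,0]: The receptive field on the input at this output position is [20 18 14]. Elementwise product with the kernel and sum: 20·1 + 18·1 + 14·-2.

10 -9
-21 -1
11 -35
-2 6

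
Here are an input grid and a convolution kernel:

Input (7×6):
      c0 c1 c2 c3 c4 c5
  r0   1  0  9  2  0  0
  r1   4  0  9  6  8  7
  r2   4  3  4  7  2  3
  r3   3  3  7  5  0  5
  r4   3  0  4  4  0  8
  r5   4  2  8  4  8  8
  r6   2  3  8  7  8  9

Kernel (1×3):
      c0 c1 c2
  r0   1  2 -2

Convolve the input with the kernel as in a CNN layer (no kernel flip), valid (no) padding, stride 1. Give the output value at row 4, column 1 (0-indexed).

The receptive field on the input at this output position is [0 4 4]. Elementwise product with the kernel and sum: 0·1 + 4·2 + 4·-2.

0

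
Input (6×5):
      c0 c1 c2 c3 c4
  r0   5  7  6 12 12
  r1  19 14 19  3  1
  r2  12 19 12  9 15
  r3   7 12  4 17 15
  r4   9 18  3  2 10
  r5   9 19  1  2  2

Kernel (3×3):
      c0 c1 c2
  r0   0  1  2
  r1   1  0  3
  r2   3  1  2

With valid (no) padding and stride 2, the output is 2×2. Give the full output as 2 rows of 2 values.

174 133
113 119

Output[0,0]: The receptive field on the input at this output position is [5 7 6 / 19 14 19 / 12 19 12]. Elementwise product with the kernel and sum: 7·1 + 6·2 + 19·1 + 19·3 + 12·3 + 19·1 + 12·2.
Output[0,1]: The receptive field on the input at this output position is [6 12 12 / 19 3 1 / 12 9 15]. Elementwise product with the kernel and sum: 12·1 + 12·2 + 19·1 + 1·3 + 12·3 + 9·1 + 15·2.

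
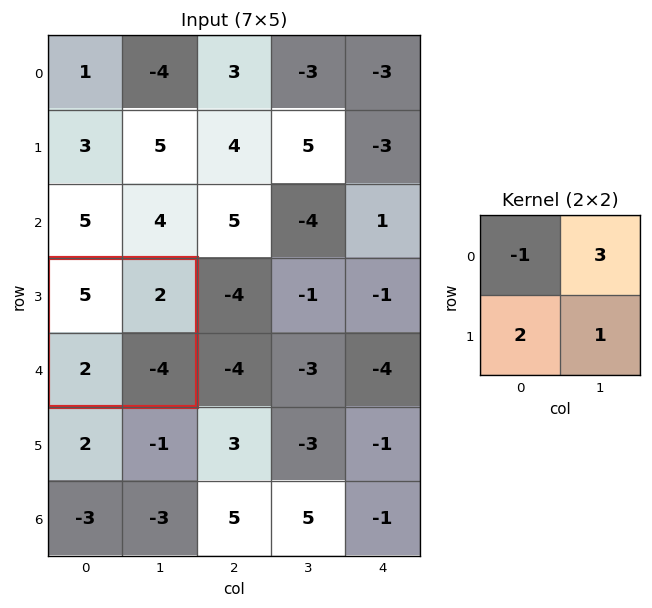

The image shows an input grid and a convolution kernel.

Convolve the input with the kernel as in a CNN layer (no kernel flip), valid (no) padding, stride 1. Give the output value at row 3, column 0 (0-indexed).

The receptive field on the input at this output position is [5 2 / 2 -4]. Elementwise product with the kernel and sum: 5·-1 + 2·3 + 2·2 + -4·1.

1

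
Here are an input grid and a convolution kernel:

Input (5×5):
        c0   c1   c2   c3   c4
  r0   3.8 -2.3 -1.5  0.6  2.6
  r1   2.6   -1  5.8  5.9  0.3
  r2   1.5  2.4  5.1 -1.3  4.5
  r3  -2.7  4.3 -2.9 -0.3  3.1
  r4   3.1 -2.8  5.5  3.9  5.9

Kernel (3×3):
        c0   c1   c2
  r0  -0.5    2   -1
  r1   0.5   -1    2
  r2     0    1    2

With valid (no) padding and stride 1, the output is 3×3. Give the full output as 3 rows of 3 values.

21.5 5.55 4.65
-2.05 -3.8 27.35
-4.3 28.05 11.1

Output[0,0]: The receptive field on the input at this output position is [3.8 -2.3 -1.5 / 2.6 -1 5.8 / 1.5 2.4 5.1]. Elementwise product with the kernel and sum: 3.8·-0.5 + -2.3·2 + -1.5·-1 + 2.6·0.5 + -1·-1 + 5.8·2 + 2.4·1 + 5.1·2.
Output[0,1]: The receptive field on the input at this output position is [-2.3 -1.5 0.6 / -1 5.8 5.9 / 2.4 5.1 -1.3]. Elementwise product with the kernel and sum: -2.3·-0.5 + -1.5·2 + 0.6·-1 + -1·0.5 + 5.8·-1 + 5.9·2 + 5.1·1 + -1.3·2.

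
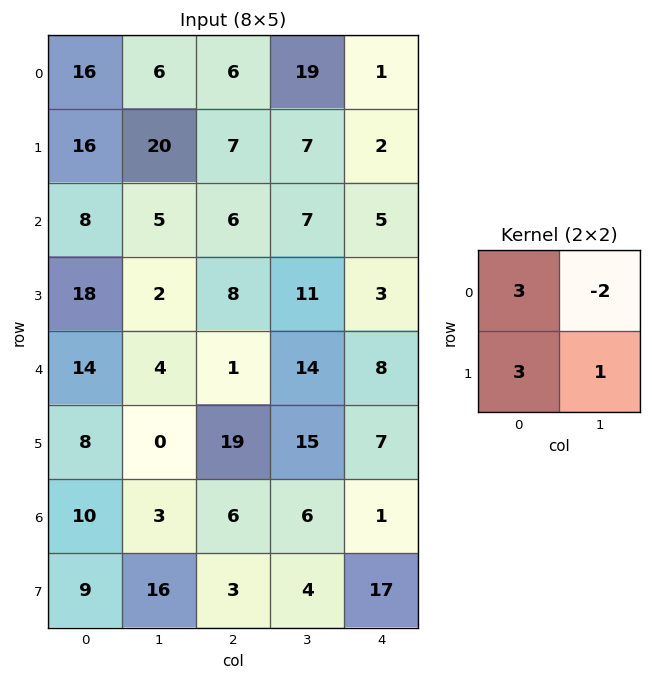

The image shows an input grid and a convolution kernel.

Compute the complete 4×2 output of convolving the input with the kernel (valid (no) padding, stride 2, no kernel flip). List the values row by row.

104 8
70 39
58 47
67 19

Output[0,0]: The receptive field on the input at this output position is [16 6 / 16 20]. Elementwise product with the kernel and sum: 16·3 + 6·-2 + 16·3 + 20·1.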